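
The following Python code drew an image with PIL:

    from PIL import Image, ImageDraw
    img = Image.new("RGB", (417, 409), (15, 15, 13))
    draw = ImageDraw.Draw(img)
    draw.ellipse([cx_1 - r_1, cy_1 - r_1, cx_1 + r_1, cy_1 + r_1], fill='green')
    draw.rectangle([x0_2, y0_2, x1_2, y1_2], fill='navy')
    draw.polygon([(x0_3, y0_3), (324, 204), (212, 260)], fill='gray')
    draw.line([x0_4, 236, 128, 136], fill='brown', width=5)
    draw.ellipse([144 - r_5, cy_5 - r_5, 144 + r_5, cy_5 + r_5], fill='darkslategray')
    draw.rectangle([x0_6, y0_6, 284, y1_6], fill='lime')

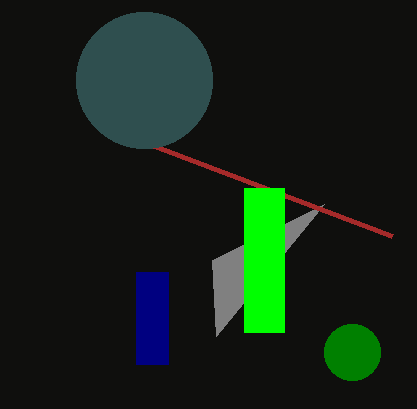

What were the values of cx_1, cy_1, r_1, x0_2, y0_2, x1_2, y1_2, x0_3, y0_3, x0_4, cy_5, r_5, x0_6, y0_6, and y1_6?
cx_1 = 352; cy_1 = 352; r_1 = 28; x0_2 = 136; y0_2 = 272; x1_2 = 168; y1_2 = 364; x0_3 = 216; y0_3 = 336; x0_4 = 392; cy_5 = 80; r_5 = 68; x0_6 = 244; y0_6 = 188; y1_6 = 332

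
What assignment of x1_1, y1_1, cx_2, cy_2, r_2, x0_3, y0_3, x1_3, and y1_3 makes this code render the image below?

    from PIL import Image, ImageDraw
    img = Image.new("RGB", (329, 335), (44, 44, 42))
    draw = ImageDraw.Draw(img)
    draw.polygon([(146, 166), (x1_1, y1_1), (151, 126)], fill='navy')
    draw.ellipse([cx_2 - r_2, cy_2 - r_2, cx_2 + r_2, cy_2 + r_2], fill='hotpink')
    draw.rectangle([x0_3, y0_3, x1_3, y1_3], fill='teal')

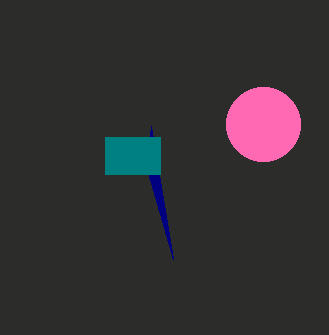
x1_1 = 173, y1_1 = 259, cx_2 = 263, cy_2 = 124, r_2 = 37, x0_3 = 105, y0_3 = 137, x1_3 = 160, y1_3 = 174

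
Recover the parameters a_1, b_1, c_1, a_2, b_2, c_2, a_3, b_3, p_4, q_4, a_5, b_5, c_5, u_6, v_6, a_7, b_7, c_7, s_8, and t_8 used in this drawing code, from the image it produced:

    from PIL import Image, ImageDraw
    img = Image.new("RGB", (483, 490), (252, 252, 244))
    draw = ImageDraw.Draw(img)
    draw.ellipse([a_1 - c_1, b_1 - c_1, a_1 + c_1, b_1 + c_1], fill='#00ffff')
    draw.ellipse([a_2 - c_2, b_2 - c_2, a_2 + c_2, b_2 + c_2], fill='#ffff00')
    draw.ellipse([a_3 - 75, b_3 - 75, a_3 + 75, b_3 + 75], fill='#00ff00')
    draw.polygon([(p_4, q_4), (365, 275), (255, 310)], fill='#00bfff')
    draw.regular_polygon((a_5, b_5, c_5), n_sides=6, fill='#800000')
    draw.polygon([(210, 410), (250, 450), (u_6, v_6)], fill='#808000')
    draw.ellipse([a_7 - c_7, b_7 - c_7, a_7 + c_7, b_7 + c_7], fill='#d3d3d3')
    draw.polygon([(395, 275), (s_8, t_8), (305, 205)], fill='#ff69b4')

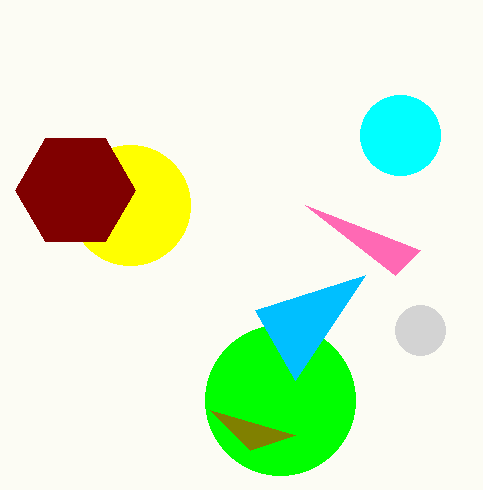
a_1 = 400, b_1 = 135, c_1 = 40, a_2 = 130, b_2 = 205, c_2 = 60, a_3 = 280, b_3 = 400, p_4 = 295, q_4 = 380, a_5 = 75, b_5 = 190, c_5 = 60, u_6 = 295, v_6 = 435, a_7 = 420, b_7 = 330, c_7 = 25, s_8 = 420, t_8 = 250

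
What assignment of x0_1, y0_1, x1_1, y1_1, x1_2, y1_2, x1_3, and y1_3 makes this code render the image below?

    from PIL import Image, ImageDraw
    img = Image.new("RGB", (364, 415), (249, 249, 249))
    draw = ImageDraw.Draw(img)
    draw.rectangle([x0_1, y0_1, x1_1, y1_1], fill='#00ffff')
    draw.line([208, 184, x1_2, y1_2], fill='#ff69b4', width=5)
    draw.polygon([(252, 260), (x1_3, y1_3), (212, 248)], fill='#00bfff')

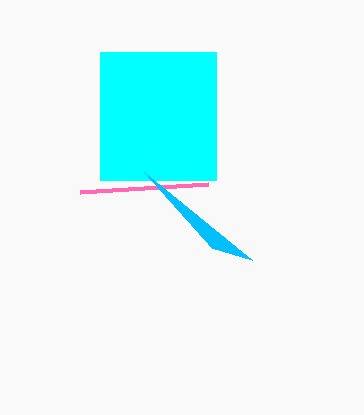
x0_1 = 100, y0_1 = 52, x1_1 = 216, y1_1 = 180, x1_2 = 80, y1_2 = 192, x1_3 = 144, y1_3 = 172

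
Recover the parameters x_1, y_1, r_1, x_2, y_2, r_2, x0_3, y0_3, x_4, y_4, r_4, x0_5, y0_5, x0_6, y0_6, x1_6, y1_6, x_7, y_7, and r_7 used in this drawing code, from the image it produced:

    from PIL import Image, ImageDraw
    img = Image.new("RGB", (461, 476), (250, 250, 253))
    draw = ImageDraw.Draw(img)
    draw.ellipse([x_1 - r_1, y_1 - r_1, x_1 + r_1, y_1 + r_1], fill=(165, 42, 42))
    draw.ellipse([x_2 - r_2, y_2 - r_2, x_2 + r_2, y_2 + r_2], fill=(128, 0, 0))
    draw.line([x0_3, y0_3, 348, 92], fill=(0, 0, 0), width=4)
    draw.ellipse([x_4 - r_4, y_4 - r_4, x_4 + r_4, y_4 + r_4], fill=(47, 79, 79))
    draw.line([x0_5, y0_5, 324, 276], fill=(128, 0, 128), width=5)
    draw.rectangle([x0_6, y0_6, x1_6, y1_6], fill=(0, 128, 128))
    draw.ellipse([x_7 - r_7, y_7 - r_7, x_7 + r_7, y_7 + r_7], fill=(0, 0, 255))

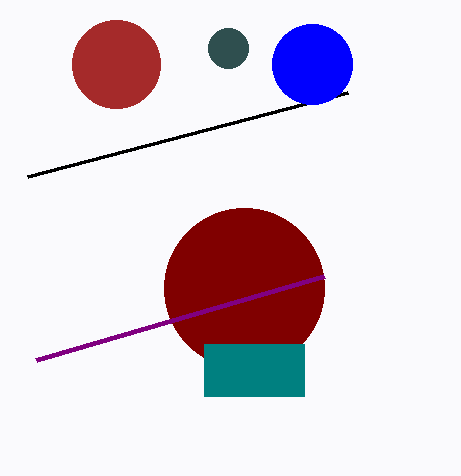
x_1 = 116, y_1 = 64, r_1 = 44, x_2 = 244, y_2 = 288, r_2 = 80, x0_3 = 28, y0_3 = 176, x_4 = 228, y_4 = 48, r_4 = 20, x0_5 = 36, y0_5 = 360, x0_6 = 204, y0_6 = 344, x1_6 = 304, y1_6 = 396, x_7 = 312, y_7 = 64, r_7 = 40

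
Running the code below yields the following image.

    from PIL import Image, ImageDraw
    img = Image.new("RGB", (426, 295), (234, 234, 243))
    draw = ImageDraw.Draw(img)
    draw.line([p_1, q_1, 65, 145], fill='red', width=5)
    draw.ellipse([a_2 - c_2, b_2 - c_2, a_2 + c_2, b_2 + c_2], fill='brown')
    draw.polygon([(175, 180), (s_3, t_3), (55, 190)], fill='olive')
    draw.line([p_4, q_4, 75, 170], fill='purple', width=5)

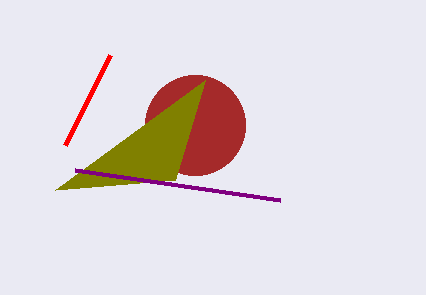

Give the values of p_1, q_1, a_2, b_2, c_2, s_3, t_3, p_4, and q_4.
p_1 = 110, q_1 = 55, a_2 = 195, b_2 = 125, c_2 = 50, s_3 = 205, t_3 = 80, p_4 = 280, q_4 = 200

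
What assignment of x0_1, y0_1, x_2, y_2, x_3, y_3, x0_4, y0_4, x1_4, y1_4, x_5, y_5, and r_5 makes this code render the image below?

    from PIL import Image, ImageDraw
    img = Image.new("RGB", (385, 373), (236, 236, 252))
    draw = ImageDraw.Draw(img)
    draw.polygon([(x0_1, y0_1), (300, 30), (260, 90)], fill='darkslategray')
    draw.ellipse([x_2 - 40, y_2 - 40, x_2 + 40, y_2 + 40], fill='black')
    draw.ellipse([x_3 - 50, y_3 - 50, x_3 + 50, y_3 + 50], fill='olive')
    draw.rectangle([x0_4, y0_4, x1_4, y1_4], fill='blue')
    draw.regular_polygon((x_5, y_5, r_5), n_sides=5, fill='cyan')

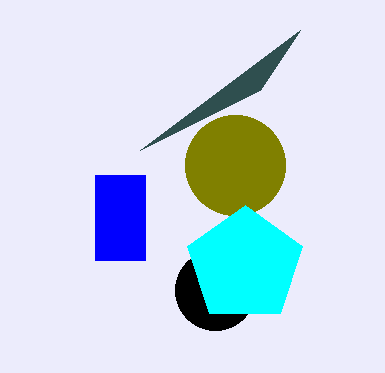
x0_1 = 140
y0_1 = 150
x_2 = 215
y_2 = 290
x_3 = 235
y_3 = 165
x0_4 = 95
y0_4 = 175
x1_4 = 145
y1_4 = 260
x_5 = 245
y_5 = 265
r_5 = 60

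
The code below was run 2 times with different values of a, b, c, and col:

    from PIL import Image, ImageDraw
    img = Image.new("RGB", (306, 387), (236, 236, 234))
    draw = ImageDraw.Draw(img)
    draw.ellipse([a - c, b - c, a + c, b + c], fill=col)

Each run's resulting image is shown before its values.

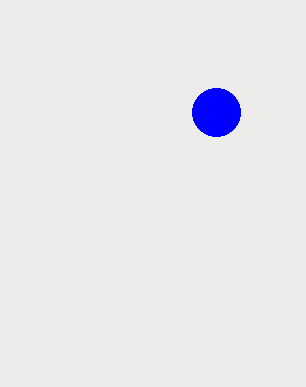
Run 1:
a = 216; b = 112; c = 24; col = 'blue'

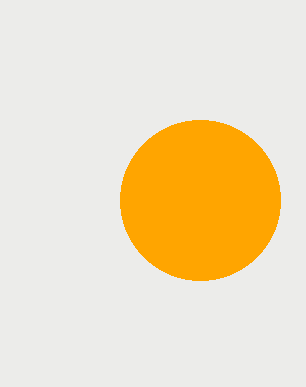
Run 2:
a = 200, b = 200, c = 80, col = 'orange'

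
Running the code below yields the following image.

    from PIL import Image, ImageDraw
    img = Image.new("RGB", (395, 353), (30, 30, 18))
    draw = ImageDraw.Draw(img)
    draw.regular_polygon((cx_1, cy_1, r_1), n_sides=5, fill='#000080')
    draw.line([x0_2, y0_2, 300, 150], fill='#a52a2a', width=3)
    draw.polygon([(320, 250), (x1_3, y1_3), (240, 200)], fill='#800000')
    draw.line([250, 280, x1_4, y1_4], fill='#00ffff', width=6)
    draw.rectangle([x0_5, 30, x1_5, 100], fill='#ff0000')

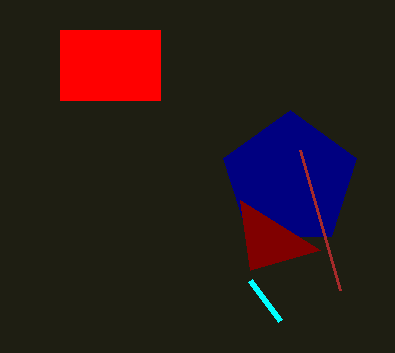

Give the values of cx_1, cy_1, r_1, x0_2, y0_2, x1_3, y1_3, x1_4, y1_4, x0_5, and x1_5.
cx_1 = 290; cy_1 = 180; r_1 = 70; x0_2 = 340; y0_2 = 290; x1_3 = 250; y1_3 = 270; x1_4 = 280; y1_4 = 320; x0_5 = 60; x1_5 = 160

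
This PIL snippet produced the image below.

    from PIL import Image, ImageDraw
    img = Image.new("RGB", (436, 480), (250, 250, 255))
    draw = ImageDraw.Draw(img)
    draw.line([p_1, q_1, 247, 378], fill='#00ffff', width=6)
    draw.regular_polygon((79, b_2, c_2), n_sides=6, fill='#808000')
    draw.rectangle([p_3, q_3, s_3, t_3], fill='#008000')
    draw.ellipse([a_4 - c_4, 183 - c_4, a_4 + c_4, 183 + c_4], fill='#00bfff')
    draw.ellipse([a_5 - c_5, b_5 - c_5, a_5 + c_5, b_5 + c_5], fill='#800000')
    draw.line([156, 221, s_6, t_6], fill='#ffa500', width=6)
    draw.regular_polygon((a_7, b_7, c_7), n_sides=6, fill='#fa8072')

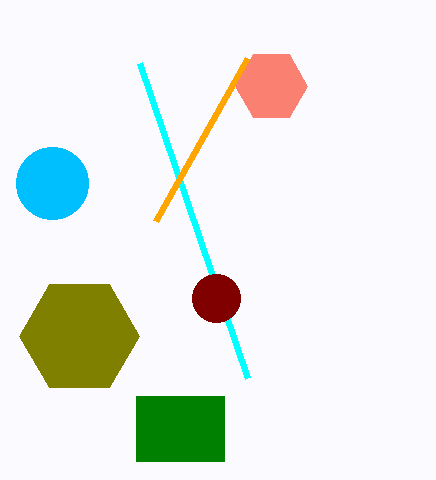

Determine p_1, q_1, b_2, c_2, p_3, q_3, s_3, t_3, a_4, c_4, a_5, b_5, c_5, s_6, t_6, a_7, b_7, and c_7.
p_1 = 139, q_1 = 63, b_2 = 336, c_2 = 60, p_3 = 136, q_3 = 396, s_3 = 224, t_3 = 461, a_4 = 52, c_4 = 36, a_5 = 216, b_5 = 298, c_5 = 24, s_6 = 248, t_6 = 58, a_7 = 271, b_7 = 86, c_7 = 36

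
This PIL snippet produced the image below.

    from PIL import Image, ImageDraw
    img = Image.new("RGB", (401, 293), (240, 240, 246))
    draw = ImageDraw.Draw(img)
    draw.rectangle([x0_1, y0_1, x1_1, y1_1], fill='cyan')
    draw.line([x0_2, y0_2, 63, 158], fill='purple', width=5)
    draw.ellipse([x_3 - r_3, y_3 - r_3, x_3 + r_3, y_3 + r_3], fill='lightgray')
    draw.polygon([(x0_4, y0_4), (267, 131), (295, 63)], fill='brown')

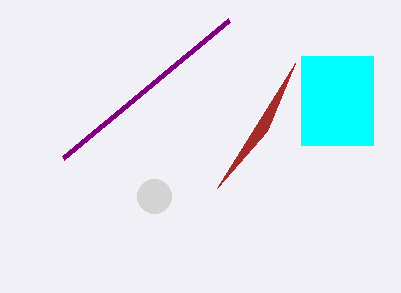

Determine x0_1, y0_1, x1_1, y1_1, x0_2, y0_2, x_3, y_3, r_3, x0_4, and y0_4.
x0_1 = 301; y0_1 = 56; x1_1 = 373; y1_1 = 145; x0_2 = 229; y0_2 = 20; x_3 = 154; y_3 = 196; r_3 = 17; x0_4 = 217; y0_4 = 188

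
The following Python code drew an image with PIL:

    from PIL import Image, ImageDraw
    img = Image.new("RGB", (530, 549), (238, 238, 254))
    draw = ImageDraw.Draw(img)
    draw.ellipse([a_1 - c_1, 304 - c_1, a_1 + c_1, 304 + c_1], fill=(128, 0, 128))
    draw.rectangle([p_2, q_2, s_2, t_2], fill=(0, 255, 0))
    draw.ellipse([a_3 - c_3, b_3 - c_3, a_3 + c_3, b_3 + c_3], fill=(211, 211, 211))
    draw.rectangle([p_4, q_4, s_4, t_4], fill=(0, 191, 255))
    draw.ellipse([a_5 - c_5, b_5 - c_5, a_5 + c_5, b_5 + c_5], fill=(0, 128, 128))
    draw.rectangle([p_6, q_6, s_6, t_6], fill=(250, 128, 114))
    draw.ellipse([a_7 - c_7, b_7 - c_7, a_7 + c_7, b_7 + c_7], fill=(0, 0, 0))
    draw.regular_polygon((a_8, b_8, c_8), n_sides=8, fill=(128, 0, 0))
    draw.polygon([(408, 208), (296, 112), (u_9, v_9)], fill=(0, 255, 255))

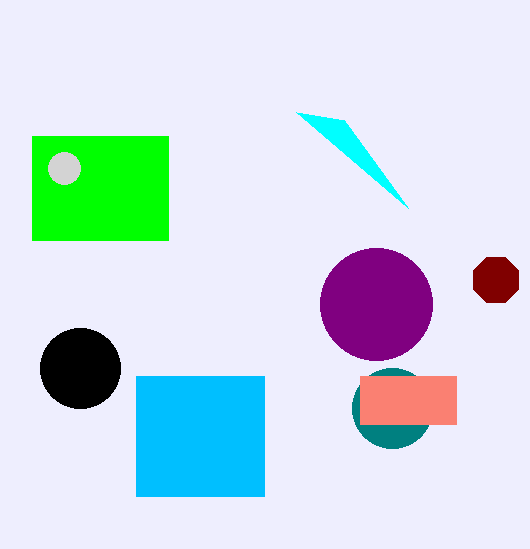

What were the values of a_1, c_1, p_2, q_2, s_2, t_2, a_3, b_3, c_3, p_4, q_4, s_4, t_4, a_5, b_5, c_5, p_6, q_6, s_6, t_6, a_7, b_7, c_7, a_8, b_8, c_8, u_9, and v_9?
a_1 = 376, c_1 = 56, p_2 = 32, q_2 = 136, s_2 = 168, t_2 = 240, a_3 = 64, b_3 = 168, c_3 = 16, p_4 = 136, q_4 = 376, s_4 = 264, t_4 = 496, a_5 = 392, b_5 = 408, c_5 = 40, p_6 = 360, q_6 = 376, s_6 = 456, t_6 = 424, a_7 = 80, b_7 = 368, c_7 = 40, a_8 = 496, b_8 = 280, c_8 = 24, u_9 = 344, v_9 = 120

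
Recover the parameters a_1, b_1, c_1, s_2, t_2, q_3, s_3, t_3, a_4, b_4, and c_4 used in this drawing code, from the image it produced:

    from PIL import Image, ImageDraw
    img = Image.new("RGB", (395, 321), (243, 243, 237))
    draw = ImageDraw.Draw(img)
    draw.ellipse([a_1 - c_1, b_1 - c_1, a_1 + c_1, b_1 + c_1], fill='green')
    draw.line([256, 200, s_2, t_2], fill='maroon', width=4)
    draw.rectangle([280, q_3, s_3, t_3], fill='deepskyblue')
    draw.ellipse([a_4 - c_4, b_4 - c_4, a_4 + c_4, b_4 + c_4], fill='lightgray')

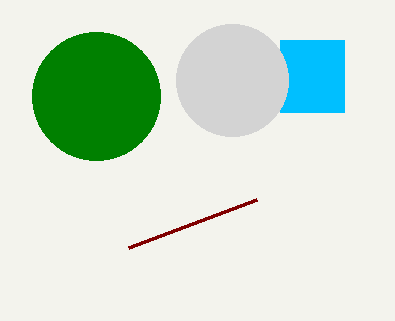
a_1 = 96
b_1 = 96
c_1 = 64
s_2 = 128
t_2 = 248
q_3 = 40
s_3 = 344
t_3 = 112
a_4 = 232
b_4 = 80
c_4 = 56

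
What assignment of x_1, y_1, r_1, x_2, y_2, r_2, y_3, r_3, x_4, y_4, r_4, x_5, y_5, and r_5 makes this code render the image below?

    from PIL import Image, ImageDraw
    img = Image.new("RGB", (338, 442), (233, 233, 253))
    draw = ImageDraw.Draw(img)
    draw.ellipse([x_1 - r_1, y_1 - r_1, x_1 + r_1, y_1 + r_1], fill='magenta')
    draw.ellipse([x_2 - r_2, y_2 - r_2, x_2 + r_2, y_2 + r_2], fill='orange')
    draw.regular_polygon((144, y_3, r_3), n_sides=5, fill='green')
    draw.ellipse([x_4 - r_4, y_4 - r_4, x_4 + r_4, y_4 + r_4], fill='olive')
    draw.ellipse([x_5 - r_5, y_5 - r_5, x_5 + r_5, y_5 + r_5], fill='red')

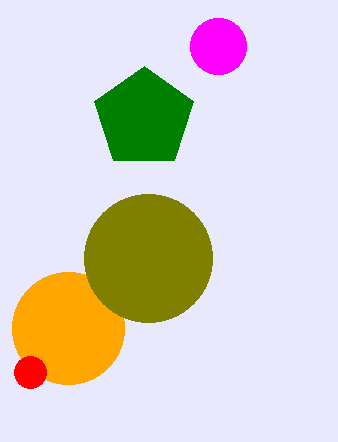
x_1 = 218, y_1 = 46, r_1 = 28, x_2 = 68, y_2 = 328, r_2 = 56, y_3 = 118, r_3 = 52, x_4 = 148, y_4 = 258, r_4 = 64, x_5 = 30, y_5 = 372, r_5 = 16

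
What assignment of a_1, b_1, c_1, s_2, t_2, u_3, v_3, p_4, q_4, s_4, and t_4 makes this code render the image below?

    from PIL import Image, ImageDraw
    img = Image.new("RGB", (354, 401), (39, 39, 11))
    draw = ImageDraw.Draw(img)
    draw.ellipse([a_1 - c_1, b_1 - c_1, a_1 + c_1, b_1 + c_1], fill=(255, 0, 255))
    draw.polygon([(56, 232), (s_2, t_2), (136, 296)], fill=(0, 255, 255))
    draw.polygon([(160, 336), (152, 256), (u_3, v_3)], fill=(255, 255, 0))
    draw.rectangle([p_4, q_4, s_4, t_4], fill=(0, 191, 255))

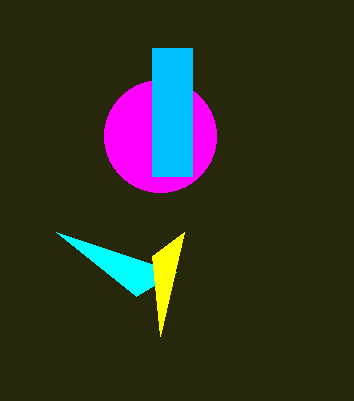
a_1 = 160; b_1 = 136; c_1 = 56; s_2 = 176; t_2 = 272; u_3 = 184; v_3 = 232; p_4 = 152; q_4 = 48; s_4 = 192; t_4 = 176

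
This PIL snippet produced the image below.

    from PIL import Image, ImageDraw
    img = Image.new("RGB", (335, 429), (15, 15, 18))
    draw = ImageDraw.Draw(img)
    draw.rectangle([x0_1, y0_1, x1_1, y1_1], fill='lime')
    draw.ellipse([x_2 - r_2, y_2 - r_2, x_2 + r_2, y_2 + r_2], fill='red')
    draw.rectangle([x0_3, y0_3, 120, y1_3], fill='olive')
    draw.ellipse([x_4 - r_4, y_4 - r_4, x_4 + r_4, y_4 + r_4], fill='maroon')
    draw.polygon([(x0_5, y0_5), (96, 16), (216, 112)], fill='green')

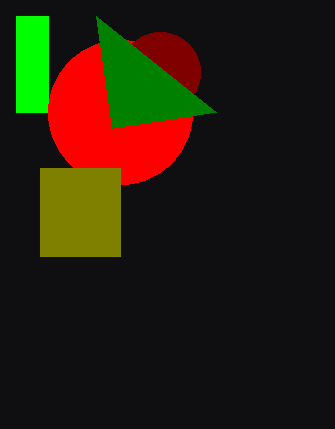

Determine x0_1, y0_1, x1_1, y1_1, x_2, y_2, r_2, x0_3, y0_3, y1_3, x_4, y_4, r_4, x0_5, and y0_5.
x0_1 = 16
y0_1 = 16
x1_1 = 48
y1_1 = 112
x_2 = 120
y_2 = 112
r_2 = 72
x0_3 = 40
y0_3 = 168
y1_3 = 256
x_4 = 160
y_4 = 72
r_4 = 40
x0_5 = 112
y0_5 = 128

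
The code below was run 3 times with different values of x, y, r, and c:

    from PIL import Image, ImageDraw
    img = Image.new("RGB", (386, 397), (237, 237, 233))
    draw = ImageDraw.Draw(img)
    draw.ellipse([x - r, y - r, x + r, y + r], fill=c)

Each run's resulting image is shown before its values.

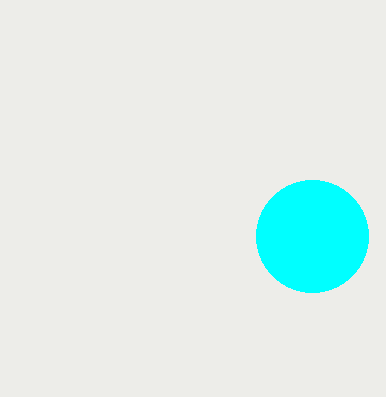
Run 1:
x = 312
y = 236
r = 56
c = 'cyan'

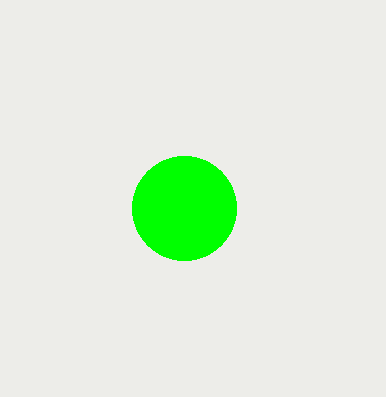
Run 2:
x = 184; y = 208; r = 52; c = 'lime'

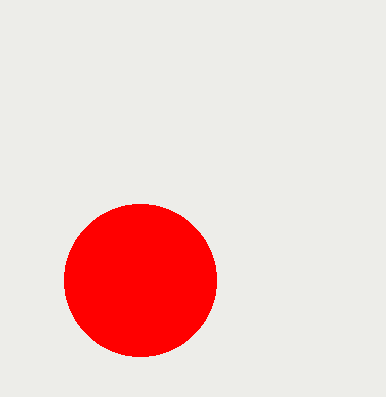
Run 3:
x = 140, y = 280, r = 76, c = 'red'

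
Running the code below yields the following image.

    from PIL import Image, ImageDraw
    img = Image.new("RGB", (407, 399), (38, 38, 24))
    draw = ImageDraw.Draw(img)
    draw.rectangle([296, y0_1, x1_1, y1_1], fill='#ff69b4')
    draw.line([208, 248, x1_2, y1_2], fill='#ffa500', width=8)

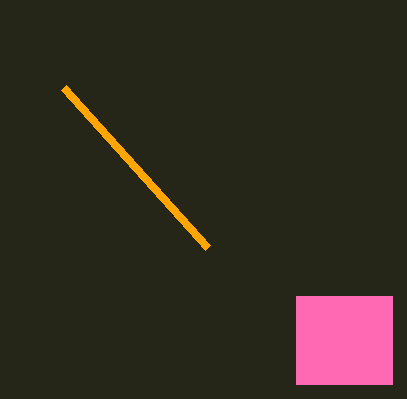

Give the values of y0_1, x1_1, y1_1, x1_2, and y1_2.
y0_1 = 296; x1_1 = 392; y1_1 = 384; x1_2 = 64; y1_2 = 88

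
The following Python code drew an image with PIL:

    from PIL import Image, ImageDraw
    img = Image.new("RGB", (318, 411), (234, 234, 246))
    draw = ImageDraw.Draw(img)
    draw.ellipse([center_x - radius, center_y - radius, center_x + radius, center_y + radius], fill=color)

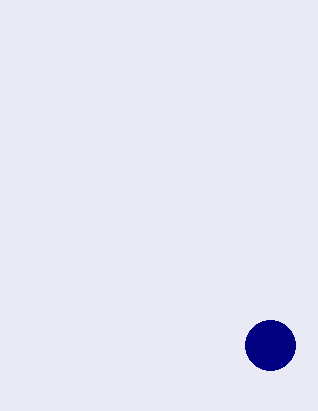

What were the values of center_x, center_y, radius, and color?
center_x = 270
center_y = 345
radius = 25
color = 'navy'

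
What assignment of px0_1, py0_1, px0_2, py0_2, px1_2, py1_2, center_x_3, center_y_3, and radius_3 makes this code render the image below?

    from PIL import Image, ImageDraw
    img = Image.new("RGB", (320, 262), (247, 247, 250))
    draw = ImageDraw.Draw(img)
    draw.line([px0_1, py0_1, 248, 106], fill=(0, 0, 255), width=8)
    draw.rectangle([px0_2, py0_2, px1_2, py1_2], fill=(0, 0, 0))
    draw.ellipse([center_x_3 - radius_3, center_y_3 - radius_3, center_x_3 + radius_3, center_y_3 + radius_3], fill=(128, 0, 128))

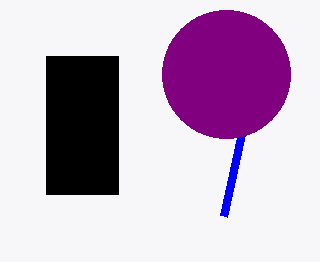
px0_1 = 224, py0_1 = 216, px0_2 = 46, py0_2 = 56, px1_2 = 118, py1_2 = 194, center_x_3 = 226, center_y_3 = 74, radius_3 = 64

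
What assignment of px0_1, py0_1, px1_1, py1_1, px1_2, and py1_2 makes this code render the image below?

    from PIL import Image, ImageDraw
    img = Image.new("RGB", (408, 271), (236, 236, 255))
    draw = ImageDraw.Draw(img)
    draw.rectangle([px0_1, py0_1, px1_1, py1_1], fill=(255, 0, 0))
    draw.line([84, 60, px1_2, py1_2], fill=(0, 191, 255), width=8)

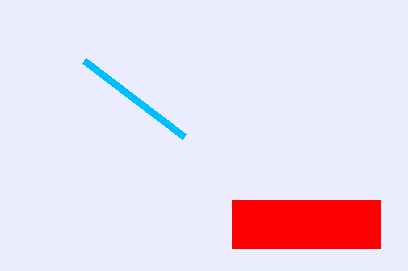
px0_1 = 232, py0_1 = 200, px1_1 = 380, py1_1 = 248, px1_2 = 184, py1_2 = 136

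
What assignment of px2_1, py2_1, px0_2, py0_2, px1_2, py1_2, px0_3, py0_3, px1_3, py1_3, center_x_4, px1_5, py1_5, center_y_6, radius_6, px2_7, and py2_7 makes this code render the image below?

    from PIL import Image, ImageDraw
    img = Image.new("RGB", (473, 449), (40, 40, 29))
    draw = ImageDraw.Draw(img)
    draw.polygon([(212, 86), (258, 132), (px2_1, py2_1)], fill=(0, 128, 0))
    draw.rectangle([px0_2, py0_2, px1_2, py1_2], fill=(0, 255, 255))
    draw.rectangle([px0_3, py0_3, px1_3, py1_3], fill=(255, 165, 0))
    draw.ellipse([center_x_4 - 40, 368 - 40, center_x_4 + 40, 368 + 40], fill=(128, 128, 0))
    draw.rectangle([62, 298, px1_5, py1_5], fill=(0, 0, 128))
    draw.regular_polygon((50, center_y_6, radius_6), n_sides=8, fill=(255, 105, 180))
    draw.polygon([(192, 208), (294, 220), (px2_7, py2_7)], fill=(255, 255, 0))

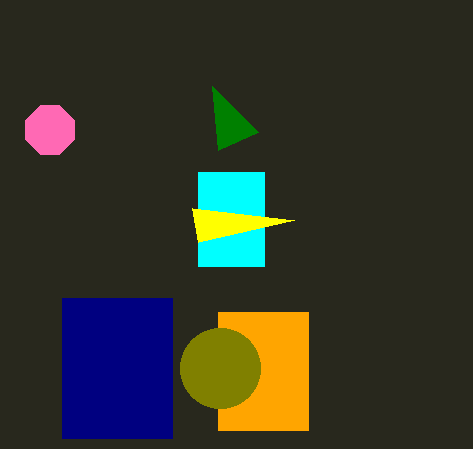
px2_1 = 218
py2_1 = 150
px0_2 = 198
py0_2 = 172
px1_2 = 264
py1_2 = 266
px0_3 = 218
py0_3 = 312
px1_3 = 308
py1_3 = 430
center_x_4 = 220
px1_5 = 172
py1_5 = 438
center_y_6 = 130
radius_6 = 26
px2_7 = 198
py2_7 = 242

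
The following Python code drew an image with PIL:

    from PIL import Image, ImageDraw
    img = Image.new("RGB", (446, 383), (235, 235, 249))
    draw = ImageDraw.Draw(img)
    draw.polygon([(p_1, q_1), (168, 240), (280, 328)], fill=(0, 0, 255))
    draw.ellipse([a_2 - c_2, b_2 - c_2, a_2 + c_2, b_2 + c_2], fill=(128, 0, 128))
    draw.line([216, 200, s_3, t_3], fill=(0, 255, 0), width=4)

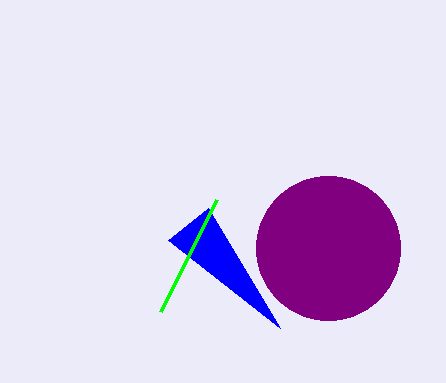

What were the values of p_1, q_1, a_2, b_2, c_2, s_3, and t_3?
p_1 = 208; q_1 = 208; a_2 = 328; b_2 = 248; c_2 = 72; s_3 = 160; t_3 = 312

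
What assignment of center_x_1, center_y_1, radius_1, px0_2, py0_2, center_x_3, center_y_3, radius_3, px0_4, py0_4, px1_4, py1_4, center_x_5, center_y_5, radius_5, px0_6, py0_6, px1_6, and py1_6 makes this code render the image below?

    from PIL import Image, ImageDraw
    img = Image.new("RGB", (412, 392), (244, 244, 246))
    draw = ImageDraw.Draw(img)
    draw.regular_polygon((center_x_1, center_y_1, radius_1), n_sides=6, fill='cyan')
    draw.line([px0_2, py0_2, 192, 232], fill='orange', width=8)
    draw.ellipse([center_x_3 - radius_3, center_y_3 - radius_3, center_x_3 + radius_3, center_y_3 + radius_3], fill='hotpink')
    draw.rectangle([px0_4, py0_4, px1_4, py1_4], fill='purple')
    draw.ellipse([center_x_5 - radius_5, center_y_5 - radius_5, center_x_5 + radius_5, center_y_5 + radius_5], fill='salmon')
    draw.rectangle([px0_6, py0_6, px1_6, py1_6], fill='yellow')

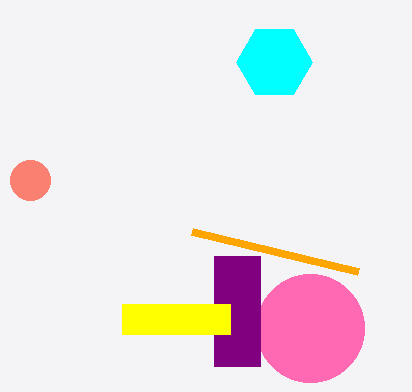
center_x_1 = 274, center_y_1 = 62, radius_1 = 38, px0_2 = 358, py0_2 = 272, center_x_3 = 310, center_y_3 = 328, radius_3 = 54, px0_4 = 214, py0_4 = 256, px1_4 = 260, py1_4 = 366, center_x_5 = 30, center_y_5 = 180, radius_5 = 20, px0_6 = 122, py0_6 = 304, px1_6 = 230, py1_6 = 334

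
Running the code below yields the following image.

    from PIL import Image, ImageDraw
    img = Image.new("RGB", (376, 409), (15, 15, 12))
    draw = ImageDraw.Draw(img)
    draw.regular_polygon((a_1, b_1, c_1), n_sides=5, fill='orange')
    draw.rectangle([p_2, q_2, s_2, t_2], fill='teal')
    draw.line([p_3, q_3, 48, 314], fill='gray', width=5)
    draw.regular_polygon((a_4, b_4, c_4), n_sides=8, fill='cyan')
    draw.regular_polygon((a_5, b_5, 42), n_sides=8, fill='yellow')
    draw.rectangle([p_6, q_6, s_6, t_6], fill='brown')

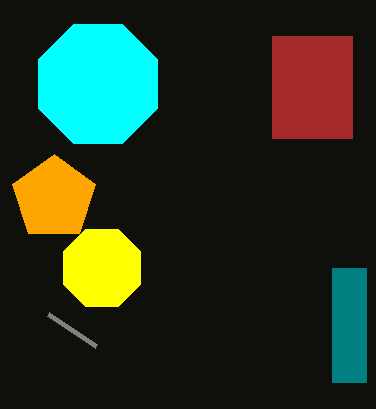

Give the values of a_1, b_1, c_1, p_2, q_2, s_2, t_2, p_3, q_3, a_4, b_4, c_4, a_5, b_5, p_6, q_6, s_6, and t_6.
a_1 = 54; b_1 = 198; c_1 = 44; p_2 = 332; q_2 = 268; s_2 = 366; t_2 = 382; p_3 = 96; q_3 = 346; a_4 = 98; b_4 = 84; c_4 = 64; a_5 = 102; b_5 = 268; p_6 = 272; q_6 = 36; s_6 = 352; t_6 = 138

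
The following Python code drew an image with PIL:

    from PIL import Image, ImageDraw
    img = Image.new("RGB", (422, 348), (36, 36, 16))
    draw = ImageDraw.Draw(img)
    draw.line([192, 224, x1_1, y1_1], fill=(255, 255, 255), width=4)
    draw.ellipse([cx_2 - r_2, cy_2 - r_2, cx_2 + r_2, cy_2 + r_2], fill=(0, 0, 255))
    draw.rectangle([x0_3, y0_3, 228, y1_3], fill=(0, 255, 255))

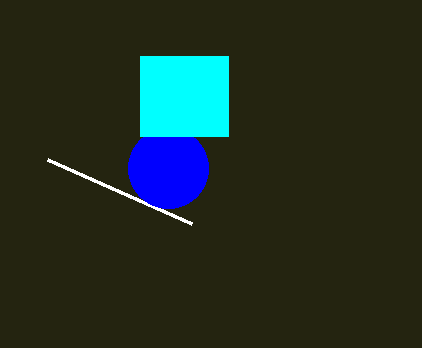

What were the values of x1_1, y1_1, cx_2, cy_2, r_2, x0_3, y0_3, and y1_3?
x1_1 = 48
y1_1 = 160
cx_2 = 168
cy_2 = 168
r_2 = 40
x0_3 = 140
y0_3 = 56
y1_3 = 136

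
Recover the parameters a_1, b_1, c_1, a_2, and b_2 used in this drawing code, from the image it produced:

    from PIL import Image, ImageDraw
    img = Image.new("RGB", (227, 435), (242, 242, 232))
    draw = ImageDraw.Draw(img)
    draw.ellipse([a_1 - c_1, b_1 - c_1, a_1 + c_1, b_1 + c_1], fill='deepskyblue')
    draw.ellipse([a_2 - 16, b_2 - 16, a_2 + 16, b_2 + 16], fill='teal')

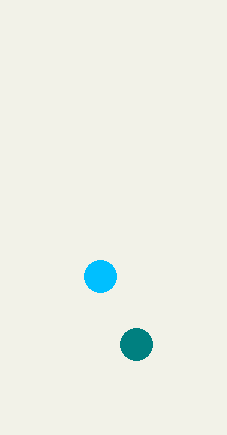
a_1 = 100, b_1 = 276, c_1 = 16, a_2 = 136, b_2 = 344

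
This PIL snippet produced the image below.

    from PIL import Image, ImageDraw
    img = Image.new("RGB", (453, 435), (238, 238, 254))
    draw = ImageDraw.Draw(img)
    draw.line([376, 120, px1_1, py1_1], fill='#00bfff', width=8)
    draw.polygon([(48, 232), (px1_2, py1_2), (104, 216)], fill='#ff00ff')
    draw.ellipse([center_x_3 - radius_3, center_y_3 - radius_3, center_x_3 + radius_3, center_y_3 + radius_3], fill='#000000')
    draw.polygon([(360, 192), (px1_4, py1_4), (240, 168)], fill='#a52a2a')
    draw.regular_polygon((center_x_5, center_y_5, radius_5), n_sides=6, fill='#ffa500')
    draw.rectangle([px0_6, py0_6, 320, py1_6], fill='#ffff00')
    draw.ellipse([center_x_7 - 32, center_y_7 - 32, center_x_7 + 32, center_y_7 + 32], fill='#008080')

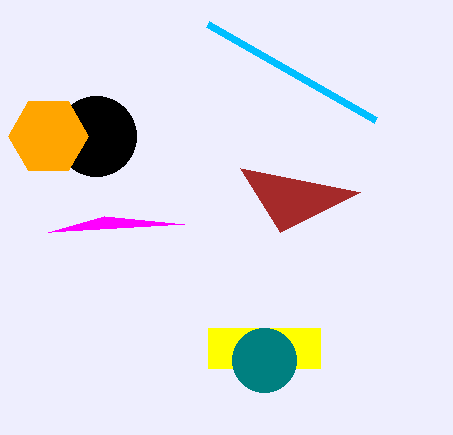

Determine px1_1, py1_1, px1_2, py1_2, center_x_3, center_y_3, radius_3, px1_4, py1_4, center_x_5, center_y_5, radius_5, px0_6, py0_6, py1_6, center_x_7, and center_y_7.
px1_1 = 208
py1_1 = 24
px1_2 = 184
py1_2 = 224
center_x_3 = 96
center_y_3 = 136
radius_3 = 40
px1_4 = 280
py1_4 = 232
center_x_5 = 48
center_y_5 = 136
radius_5 = 40
px0_6 = 208
py0_6 = 328
py1_6 = 368
center_x_7 = 264
center_y_7 = 360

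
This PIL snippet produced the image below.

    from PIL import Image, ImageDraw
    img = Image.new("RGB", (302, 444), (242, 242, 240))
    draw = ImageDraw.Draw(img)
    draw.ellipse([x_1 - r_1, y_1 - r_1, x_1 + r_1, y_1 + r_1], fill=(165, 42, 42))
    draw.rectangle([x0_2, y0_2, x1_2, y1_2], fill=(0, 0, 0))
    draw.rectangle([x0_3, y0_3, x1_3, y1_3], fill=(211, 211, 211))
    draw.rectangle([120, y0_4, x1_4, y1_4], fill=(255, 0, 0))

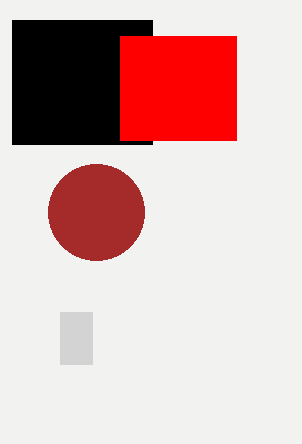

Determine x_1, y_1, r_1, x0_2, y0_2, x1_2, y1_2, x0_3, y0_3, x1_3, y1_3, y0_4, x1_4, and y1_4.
x_1 = 96, y_1 = 212, r_1 = 48, x0_2 = 12, y0_2 = 20, x1_2 = 152, y1_2 = 144, x0_3 = 60, y0_3 = 312, x1_3 = 92, y1_3 = 364, y0_4 = 36, x1_4 = 236, y1_4 = 140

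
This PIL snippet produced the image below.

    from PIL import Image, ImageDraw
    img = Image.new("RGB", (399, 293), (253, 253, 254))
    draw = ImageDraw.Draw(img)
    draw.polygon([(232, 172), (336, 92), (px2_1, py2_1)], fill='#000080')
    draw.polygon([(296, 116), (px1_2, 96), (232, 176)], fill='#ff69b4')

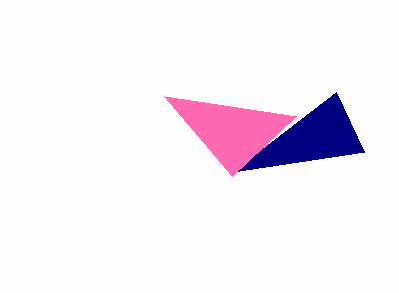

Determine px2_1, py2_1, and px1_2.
px2_1 = 364, py2_1 = 152, px1_2 = 164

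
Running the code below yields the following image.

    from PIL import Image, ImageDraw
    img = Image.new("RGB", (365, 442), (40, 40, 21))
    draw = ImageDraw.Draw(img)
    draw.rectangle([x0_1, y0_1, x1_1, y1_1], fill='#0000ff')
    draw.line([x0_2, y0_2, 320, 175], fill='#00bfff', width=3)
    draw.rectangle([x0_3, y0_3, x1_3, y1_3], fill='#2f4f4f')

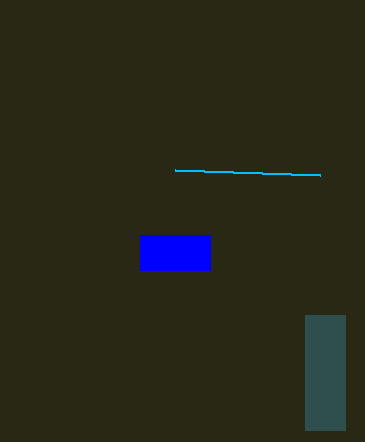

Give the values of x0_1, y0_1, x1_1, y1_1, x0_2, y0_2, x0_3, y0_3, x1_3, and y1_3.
x0_1 = 140
y0_1 = 235
x1_1 = 210
y1_1 = 270
x0_2 = 175
y0_2 = 170
x0_3 = 305
y0_3 = 315
x1_3 = 345
y1_3 = 430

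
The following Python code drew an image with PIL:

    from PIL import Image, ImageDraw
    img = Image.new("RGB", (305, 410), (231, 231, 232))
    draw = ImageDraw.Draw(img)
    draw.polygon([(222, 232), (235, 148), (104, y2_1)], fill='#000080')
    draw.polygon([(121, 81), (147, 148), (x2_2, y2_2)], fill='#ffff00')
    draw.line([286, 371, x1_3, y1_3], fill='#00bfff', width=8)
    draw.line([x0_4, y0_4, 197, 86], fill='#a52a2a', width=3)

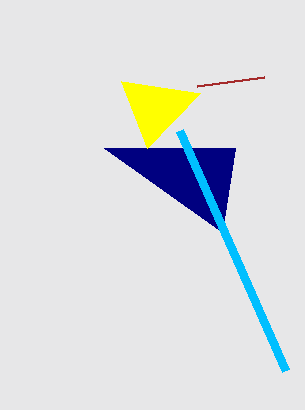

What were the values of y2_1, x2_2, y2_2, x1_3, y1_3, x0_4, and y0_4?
y2_1 = 148, x2_2 = 200, y2_2 = 93, x1_3 = 180, y1_3 = 131, x0_4 = 264, y0_4 = 77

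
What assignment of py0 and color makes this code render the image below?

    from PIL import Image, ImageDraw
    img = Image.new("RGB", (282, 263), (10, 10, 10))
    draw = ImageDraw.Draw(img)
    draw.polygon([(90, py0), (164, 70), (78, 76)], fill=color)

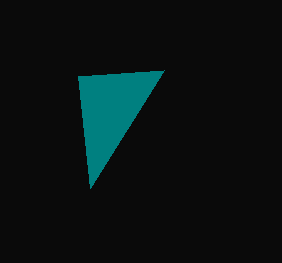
py0 = 188
color = 'teal'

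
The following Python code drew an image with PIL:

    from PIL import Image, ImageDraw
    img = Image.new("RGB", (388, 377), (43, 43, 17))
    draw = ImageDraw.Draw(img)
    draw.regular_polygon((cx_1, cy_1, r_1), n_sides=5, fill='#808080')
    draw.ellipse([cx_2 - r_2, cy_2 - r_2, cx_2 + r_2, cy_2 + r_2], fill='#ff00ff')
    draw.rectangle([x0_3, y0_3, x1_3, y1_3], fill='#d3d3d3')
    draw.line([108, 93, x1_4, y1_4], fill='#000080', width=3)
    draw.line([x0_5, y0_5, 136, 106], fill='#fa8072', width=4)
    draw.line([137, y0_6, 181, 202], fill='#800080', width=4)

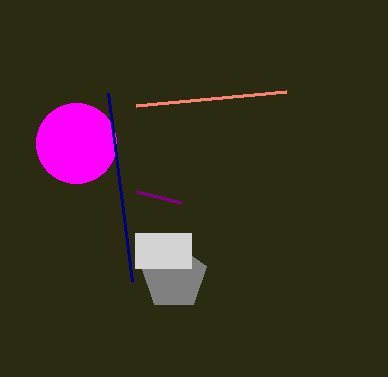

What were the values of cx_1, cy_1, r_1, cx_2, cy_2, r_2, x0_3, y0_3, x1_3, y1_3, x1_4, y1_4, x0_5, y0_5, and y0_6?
cx_1 = 174; cy_1 = 277; r_1 = 34; cx_2 = 76; cy_2 = 143; r_2 = 40; x0_3 = 135; y0_3 = 233; x1_3 = 191; y1_3 = 268; x1_4 = 132; y1_4 = 281; x0_5 = 286; y0_5 = 92; y0_6 = 191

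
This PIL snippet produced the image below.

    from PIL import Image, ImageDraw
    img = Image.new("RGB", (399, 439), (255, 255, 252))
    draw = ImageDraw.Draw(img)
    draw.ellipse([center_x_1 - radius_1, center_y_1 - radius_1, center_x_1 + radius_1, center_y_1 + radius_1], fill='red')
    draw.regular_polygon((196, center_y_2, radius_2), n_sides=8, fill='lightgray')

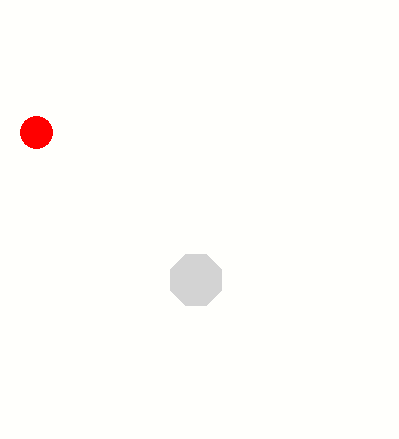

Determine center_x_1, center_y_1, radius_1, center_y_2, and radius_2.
center_x_1 = 36, center_y_1 = 132, radius_1 = 16, center_y_2 = 280, radius_2 = 28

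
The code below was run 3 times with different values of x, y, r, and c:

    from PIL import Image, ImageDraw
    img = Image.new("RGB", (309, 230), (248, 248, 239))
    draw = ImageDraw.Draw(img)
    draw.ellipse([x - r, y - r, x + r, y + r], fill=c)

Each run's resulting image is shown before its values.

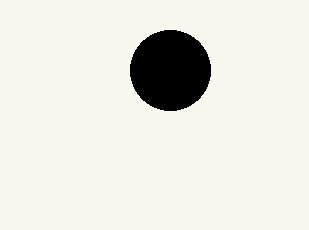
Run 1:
x = 170; y = 70; r = 40; c = 'black'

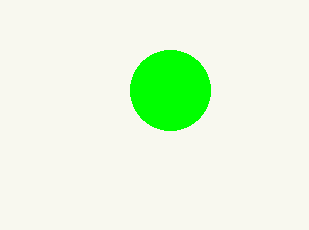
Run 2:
x = 170, y = 90, r = 40, c = 'lime'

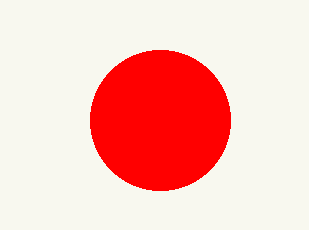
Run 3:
x = 160, y = 120, r = 70, c = 'red'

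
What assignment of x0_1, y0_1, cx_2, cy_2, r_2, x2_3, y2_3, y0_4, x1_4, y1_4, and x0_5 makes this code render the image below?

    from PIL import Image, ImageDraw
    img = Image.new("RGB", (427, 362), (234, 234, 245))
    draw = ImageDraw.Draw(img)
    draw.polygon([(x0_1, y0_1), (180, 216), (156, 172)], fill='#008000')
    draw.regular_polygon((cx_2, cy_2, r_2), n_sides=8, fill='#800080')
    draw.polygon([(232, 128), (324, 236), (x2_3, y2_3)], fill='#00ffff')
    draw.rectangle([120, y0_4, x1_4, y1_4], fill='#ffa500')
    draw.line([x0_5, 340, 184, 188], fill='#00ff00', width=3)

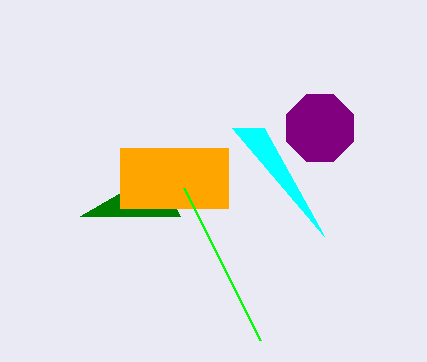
x0_1 = 80; y0_1 = 216; cx_2 = 320; cy_2 = 128; r_2 = 36; x2_3 = 264; y2_3 = 128; y0_4 = 148; x1_4 = 228; y1_4 = 208; x0_5 = 260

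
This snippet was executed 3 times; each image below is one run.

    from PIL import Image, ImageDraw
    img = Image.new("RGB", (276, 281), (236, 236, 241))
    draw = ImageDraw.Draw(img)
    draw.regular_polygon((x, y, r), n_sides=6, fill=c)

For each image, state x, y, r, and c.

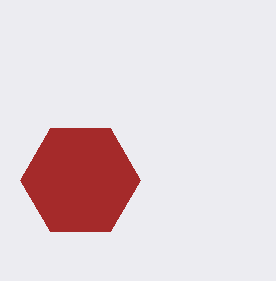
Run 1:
x = 80; y = 180; r = 60; c = 'brown'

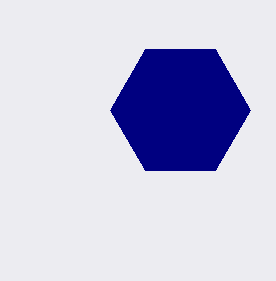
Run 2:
x = 180, y = 110, r = 70, c = 'navy'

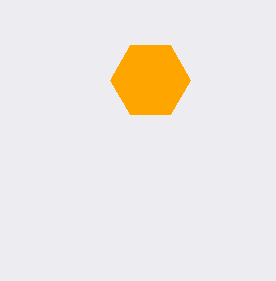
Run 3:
x = 150; y = 80; r = 40; c = 'orange'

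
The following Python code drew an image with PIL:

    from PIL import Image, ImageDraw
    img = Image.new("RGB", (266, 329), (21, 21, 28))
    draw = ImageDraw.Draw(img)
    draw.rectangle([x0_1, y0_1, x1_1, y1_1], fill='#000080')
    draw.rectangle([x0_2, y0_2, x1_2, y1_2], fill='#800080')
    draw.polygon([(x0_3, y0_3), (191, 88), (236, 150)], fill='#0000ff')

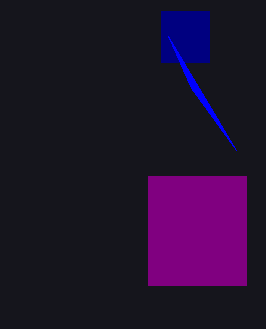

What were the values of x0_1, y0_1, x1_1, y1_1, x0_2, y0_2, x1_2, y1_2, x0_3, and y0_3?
x0_1 = 161, y0_1 = 11, x1_1 = 209, y1_1 = 62, x0_2 = 148, y0_2 = 176, x1_2 = 246, y1_2 = 285, x0_3 = 168, y0_3 = 36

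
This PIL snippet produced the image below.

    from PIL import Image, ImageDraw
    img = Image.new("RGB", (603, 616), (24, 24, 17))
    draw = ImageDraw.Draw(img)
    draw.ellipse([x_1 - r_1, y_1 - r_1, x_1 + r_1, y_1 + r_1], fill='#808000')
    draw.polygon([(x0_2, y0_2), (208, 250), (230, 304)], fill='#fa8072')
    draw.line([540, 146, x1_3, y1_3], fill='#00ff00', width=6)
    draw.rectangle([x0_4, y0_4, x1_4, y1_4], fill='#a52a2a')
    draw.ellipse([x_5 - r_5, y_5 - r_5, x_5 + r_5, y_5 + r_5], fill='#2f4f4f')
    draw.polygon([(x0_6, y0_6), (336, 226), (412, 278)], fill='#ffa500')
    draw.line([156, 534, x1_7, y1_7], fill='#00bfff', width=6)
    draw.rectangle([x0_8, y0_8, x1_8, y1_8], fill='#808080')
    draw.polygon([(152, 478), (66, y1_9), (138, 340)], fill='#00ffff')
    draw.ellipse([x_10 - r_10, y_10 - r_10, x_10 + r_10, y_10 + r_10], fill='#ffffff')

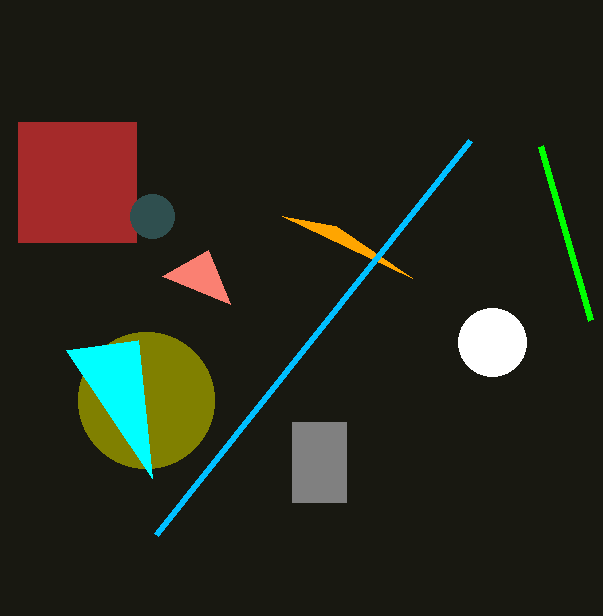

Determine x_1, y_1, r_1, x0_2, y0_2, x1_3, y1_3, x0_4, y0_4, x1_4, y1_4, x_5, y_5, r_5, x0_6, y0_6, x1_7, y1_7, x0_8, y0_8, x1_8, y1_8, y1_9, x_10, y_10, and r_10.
x_1 = 146; y_1 = 400; r_1 = 68; x0_2 = 162; y0_2 = 276; x1_3 = 590; y1_3 = 320; x0_4 = 18; y0_4 = 122; x1_4 = 136; y1_4 = 242; x_5 = 152; y_5 = 216; r_5 = 22; x0_6 = 282; y0_6 = 216; x1_7 = 470; y1_7 = 140; x0_8 = 292; y0_8 = 422; x1_8 = 346; y1_8 = 502; y1_9 = 350; x_10 = 492; y_10 = 342; r_10 = 34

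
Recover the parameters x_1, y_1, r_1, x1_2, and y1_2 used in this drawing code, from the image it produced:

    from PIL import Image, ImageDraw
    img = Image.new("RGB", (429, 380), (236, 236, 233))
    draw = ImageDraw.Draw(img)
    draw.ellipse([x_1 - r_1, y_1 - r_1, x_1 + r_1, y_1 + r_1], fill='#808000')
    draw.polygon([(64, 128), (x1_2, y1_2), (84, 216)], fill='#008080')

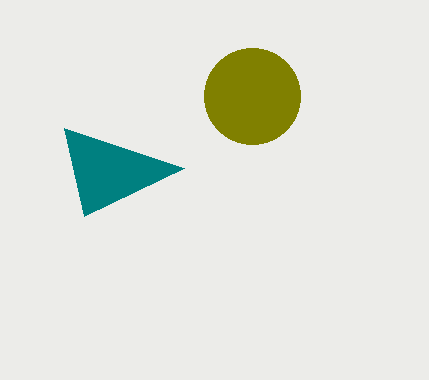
x_1 = 252, y_1 = 96, r_1 = 48, x1_2 = 184, y1_2 = 168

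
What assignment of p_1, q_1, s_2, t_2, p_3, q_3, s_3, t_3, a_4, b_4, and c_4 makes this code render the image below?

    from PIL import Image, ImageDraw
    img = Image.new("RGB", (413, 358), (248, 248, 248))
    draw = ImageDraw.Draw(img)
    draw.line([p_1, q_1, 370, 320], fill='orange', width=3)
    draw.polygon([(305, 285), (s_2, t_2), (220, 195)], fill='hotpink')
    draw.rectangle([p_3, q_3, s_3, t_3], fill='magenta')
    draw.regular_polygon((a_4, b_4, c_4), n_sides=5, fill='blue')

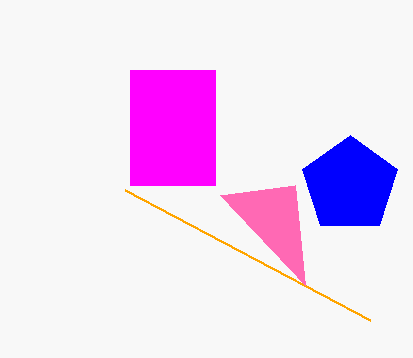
p_1 = 125, q_1 = 190, s_2 = 295, t_2 = 185, p_3 = 130, q_3 = 70, s_3 = 215, t_3 = 185, a_4 = 350, b_4 = 185, c_4 = 50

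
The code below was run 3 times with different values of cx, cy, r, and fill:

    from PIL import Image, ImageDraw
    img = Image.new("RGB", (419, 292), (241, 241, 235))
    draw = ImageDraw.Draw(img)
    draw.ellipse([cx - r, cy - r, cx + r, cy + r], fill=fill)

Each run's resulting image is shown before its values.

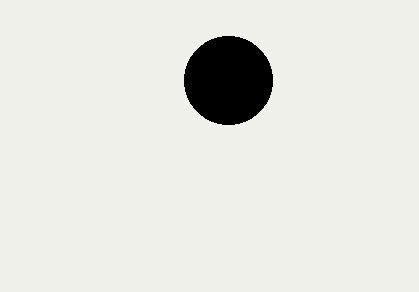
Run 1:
cx = 228, cy = 80, r = 44, fill = 'black'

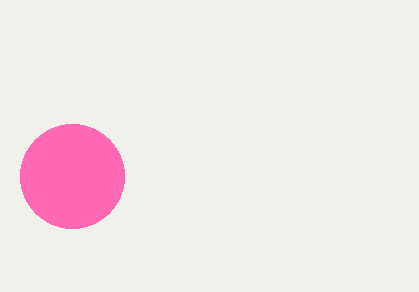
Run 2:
cx = 72, cy = 176, r = 52, fill = 'hotpink'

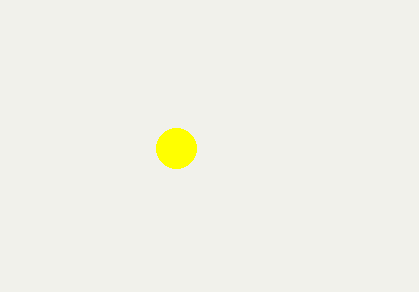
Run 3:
cx = 176; cy = 148; r = 20; fill = 'yellow'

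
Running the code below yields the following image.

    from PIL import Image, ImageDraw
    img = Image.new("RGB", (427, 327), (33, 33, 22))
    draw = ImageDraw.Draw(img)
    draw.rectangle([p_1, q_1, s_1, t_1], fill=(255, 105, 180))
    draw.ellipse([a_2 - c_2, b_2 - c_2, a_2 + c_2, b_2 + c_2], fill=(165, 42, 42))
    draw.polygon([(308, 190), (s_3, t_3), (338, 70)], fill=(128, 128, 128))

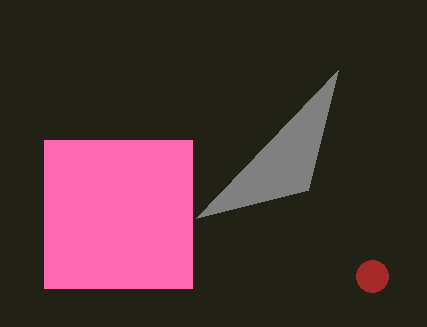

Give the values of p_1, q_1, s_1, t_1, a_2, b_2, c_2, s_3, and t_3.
p_1 = 44
q_1 = 140
s_1 = 192
t_1 = 288
a_2 = 372
b_2 = 276
c_2 = 16
s_3 = 196
t_3 = 218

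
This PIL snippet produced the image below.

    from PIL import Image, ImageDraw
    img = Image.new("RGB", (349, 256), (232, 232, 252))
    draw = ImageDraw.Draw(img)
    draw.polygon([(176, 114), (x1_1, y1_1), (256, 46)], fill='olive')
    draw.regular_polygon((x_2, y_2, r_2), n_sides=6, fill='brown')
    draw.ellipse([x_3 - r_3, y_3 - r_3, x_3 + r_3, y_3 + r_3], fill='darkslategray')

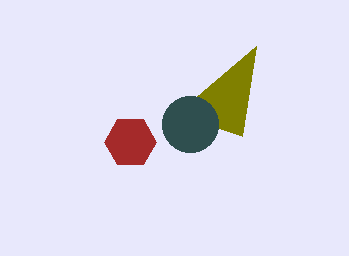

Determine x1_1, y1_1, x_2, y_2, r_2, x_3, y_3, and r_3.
x1_1 = 242, y1_1 = 136, x_2 = 130, y_2 = 142, r_2 = 26, x_3 = 190, y_3 = 124, r_3 = 28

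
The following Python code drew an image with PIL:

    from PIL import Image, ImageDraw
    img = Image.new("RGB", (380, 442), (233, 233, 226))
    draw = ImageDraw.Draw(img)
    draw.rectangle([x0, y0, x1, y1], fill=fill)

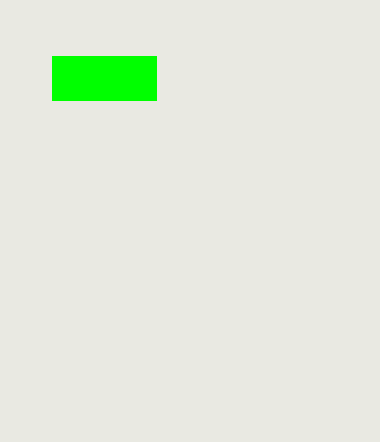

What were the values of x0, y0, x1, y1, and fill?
x0 = 52, y0 = 56, x1 = 156, y1 = 100, fill = 'lime'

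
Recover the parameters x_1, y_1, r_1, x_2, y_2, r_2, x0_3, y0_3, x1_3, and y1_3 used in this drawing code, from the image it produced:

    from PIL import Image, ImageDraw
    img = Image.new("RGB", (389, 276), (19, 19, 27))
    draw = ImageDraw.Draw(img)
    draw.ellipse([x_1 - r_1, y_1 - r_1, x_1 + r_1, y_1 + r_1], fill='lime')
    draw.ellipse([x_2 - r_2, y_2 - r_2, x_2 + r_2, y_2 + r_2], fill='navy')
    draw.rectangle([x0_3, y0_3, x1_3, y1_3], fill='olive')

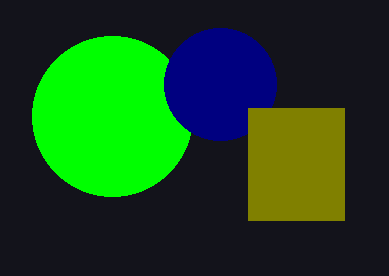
x_1 = 112
y_1 = 116
r_1 = 80
x_2 = 220
y_2 = 84
r_2 = 56
x0_3 = 248
y0_3 = 108
x1_3 = 344
y1_3 = 220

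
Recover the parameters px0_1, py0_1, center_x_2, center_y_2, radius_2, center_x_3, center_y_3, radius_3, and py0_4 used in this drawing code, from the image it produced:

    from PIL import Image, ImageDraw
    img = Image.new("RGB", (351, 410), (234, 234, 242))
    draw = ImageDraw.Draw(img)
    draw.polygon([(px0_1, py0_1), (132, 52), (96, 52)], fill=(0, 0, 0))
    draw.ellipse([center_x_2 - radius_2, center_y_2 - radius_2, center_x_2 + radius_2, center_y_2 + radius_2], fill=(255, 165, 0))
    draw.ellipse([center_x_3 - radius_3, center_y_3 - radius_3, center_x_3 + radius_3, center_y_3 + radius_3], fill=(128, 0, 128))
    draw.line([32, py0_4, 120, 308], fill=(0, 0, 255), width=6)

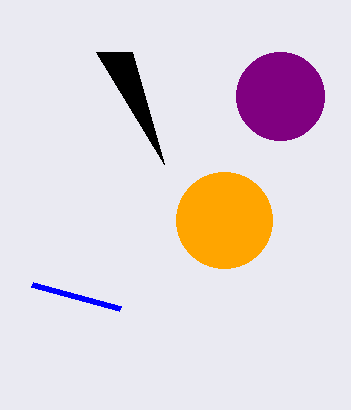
px0_1 = 164, py0_1 = 164, center_x_2 = 224, center_y_2 = 220, radius_2 = 48, center_x_3 = 280, center_y_3 = 96, radius_3 = 44, py0_4 = 284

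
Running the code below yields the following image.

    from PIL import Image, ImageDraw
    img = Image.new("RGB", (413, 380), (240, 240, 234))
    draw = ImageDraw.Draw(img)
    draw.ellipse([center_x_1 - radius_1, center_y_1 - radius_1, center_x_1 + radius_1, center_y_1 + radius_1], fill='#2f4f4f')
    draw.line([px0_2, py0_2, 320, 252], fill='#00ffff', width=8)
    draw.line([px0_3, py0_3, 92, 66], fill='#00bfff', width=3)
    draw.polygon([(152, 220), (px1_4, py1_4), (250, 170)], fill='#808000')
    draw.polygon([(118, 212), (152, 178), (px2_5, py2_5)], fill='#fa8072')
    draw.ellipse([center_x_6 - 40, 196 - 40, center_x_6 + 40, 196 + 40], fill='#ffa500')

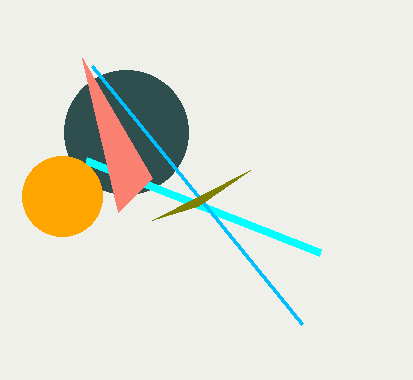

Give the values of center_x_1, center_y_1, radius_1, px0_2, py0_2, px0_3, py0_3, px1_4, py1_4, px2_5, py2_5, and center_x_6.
center_x_1 = 126; center_y_1 = 132; radius_1 = 62; px0_2 = 86; py0_2 = 160; px0_3 = 302; py0_3 = 324; px1_4 = 198; py1_4 = 206; px2_5 = 82; py2_5 = 58; center_x_6 = 62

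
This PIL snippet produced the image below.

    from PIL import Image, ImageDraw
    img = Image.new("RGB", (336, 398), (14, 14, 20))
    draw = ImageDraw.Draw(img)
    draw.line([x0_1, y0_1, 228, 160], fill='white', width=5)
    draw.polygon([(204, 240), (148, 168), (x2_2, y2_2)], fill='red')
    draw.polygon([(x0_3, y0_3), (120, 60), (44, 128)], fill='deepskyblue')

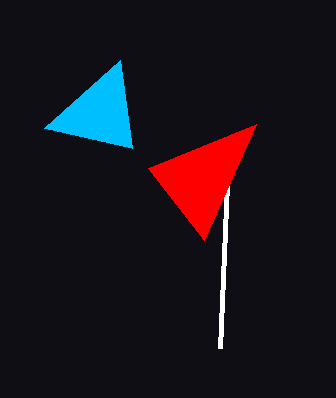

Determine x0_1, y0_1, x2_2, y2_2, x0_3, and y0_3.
x0_1 = 220
y0_1 = 348
x2_2 = 256
y2_2 = 124
x0_3 = 132
y0_3 = 148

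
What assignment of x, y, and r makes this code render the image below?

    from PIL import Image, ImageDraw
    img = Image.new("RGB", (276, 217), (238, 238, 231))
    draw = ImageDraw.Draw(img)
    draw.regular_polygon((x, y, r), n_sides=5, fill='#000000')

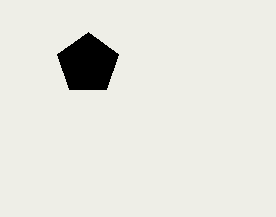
x = 88, y = 64, r = 32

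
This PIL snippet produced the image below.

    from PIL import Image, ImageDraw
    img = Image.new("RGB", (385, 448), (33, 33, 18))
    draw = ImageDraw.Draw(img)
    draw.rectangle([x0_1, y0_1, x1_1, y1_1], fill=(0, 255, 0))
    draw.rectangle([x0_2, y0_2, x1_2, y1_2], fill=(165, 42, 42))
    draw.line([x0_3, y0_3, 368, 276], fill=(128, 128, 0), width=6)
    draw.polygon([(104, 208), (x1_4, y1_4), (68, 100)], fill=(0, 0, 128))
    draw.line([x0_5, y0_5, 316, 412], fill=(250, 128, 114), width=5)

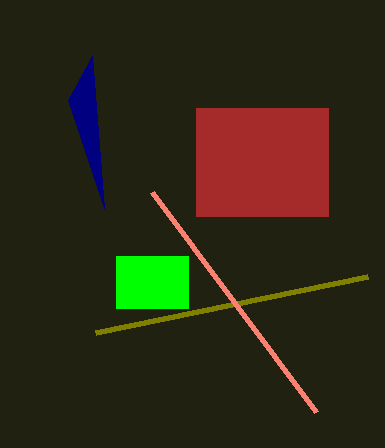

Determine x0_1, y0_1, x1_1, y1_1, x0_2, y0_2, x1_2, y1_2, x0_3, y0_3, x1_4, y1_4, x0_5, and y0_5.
x0_1 = 116
y0_1 = 256
x1_1 = 188
y1_1 = 308
x0_2 = 196
y0_2 = 108
x1_2 = 328
y1_2 = 216
x0_3 = 96
y0_3 = 332
x1_4 = 92
y1_4 = 56
x0_5 = 152
y0_5 = 192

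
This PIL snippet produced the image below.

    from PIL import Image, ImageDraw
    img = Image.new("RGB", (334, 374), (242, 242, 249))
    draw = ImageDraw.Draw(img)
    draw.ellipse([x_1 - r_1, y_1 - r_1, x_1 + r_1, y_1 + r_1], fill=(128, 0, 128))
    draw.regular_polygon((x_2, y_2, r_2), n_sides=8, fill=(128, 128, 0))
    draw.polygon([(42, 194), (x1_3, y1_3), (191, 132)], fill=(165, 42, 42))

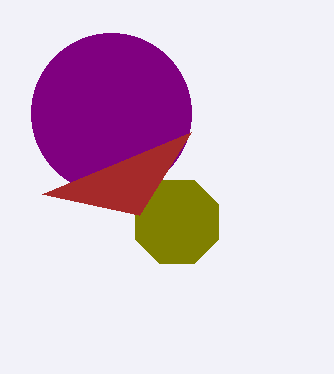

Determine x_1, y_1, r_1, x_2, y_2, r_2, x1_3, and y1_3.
x_1 = 111; y_1 = 113; r_1 = 80; x_2 = 177; y_2 = 222; r_2 = 45; x1_3 = 139; y1_3 = 215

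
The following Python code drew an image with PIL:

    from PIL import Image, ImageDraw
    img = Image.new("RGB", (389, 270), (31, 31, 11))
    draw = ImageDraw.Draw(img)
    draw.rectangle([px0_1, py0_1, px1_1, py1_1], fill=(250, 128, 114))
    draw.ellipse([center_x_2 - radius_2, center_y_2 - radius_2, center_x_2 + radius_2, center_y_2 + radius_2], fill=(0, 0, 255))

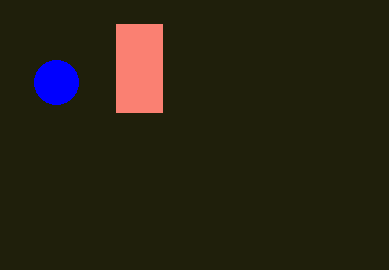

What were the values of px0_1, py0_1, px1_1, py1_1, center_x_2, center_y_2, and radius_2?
px0_1 = 116; py0_1 = 24; px1_1 = 162; py1_1 = 112; center_x_2 = 56; center_y_2 = 82; radius_2 = 22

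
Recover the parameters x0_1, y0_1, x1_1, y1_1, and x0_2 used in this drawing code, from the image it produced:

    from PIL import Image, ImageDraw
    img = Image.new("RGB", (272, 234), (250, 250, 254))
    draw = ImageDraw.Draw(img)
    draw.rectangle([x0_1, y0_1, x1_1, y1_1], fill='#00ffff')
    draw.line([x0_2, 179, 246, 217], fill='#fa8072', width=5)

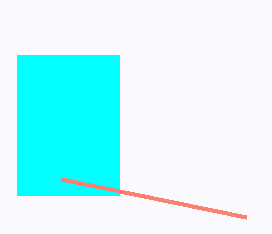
x0_1 = 17; y0_1 = 55; x1_1 = 119; y1_1 = 195; x0_2 = 61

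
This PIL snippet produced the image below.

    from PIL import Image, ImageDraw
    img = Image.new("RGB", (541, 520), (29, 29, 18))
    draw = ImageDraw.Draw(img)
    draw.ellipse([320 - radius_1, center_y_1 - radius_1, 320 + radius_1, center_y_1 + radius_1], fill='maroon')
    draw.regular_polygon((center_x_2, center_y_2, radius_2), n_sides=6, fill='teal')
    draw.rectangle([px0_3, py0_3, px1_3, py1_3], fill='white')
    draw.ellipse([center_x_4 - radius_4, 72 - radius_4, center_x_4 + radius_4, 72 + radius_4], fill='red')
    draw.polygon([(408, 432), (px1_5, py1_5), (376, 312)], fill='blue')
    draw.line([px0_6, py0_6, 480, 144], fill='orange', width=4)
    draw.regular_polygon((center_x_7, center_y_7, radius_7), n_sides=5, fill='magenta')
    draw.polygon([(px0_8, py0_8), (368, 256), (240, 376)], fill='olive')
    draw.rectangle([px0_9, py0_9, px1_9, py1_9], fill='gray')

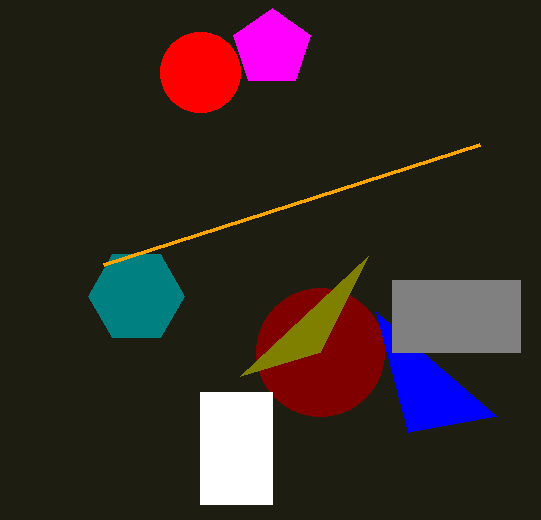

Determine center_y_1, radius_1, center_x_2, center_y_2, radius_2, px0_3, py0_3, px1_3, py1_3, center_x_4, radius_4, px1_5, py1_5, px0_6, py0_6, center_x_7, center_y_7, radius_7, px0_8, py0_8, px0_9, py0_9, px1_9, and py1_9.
center_y_1 = 352, radius_1 = 64, center_x_2 = 136, center_y_2 = 296, radius_2 = 48, px0_3 = 200, py0_3 = 392, px1_3 = 272, py1_3 = 504, center_x_4 = 200, radius_4 = 40, px1_5 = 496, py1_5 = 416, px0_6 = 104, py0_6 = 264, center_x_7 = 272, center_y_7 = 48, radius_7 = 40, px0_8 = 320, py0_8 = 352, px0_9 = 392, py0_9 = 280, px1_9 = 520, py1_9 = 352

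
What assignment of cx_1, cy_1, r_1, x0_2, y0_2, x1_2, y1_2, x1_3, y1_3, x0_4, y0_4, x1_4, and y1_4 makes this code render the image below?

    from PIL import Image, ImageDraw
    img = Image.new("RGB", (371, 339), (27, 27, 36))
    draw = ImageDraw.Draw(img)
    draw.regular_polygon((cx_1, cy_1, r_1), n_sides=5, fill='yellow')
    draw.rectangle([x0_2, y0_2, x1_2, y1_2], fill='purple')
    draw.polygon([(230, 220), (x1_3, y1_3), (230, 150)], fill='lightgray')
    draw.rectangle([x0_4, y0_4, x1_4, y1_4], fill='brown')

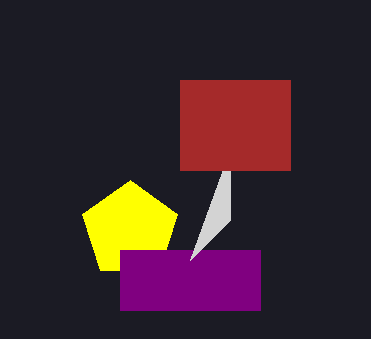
cx_1 = 130, cy_1 = 230, r_1 = 50, x0_2 = 120, y0_2 = 250, x1_2 = 260, y1_2 = 310, x1_3 = 190, y1_3 = 260, x0_4 = 180, y0_4 = 80, x1_4 = 290, y1_4 = 170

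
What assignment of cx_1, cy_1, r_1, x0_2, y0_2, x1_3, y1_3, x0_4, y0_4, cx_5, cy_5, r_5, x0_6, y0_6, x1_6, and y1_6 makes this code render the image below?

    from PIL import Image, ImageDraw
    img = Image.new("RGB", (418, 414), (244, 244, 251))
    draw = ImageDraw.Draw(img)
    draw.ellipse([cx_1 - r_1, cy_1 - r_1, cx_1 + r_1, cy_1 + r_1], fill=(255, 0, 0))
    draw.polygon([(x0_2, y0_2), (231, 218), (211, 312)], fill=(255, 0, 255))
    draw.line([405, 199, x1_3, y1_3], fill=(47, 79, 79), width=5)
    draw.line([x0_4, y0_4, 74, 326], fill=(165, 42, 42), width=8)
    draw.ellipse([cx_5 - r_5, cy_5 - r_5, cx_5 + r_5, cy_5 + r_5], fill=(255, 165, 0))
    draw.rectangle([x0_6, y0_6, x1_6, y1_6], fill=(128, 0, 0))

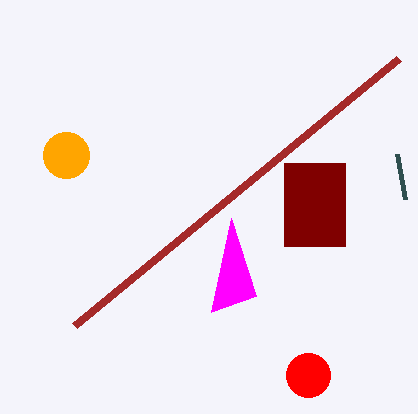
cx_1 = 308, cy_1 = 375, r_1 = 22, x0_2 = 256, y0_2 = 296, x1_3 = 397, y1_3 = 154, x0_4 = 398, y0_4 = 59, cx_5 = 66, cy_5 = 155, r_5 = 23, x0_6 = 284, y0_6 = 163, x1_6 = 345, y1_6 = 246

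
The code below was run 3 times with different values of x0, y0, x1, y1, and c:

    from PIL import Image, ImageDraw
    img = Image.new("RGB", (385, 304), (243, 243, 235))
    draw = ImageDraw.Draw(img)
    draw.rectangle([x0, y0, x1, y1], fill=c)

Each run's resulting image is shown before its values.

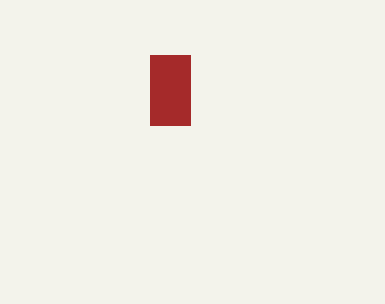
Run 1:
x0 = 150; y0 = 55; x1 = 190; y1 = 125; c = 'brown'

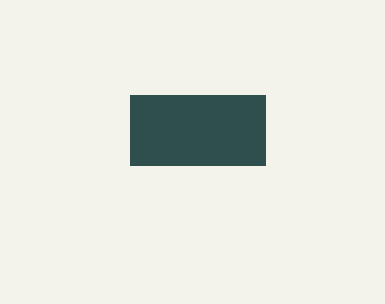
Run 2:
x0 = 130; y0 = 95; x1 = 265; y1 = 165; c = 'darkslategray'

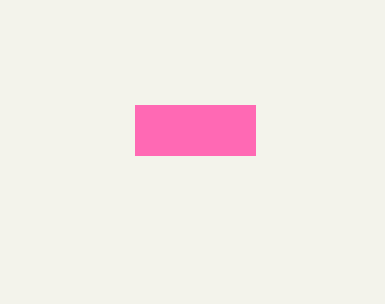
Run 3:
x0 = 135; y0 = 105; x1 = 255; y1 = 155; c = 'hotpink'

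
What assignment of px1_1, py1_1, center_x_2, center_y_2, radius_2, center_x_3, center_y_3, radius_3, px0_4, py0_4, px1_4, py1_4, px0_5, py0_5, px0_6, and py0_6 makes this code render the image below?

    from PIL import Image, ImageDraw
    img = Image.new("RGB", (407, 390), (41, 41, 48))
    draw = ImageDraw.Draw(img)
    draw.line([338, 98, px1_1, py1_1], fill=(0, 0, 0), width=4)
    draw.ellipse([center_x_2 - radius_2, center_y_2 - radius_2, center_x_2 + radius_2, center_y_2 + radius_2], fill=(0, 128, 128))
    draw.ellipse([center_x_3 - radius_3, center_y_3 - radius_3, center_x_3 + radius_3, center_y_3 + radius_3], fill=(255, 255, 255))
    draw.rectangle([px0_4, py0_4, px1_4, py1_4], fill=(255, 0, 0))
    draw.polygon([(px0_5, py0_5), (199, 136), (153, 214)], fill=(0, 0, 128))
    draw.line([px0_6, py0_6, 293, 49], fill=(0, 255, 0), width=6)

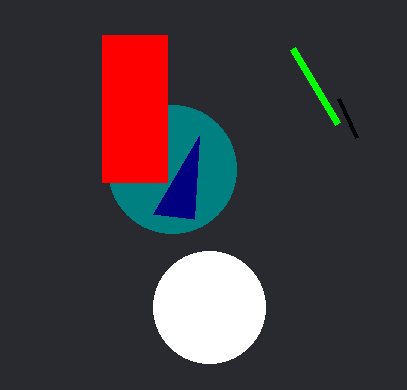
px1_1 = 356; py1_1 = 137; center_x_2 = 172; center_y_2 = 169; radius_2 = 64; center_x_3 = 209; center_y_3 = 307; radius_3 = 56; px0_4 = 102; py0_4 = 35; px1_4 = 167; py1_4 = 182; px0_5 = 194; py0_5 = 219; px0_6 = 338; py0_6 = 124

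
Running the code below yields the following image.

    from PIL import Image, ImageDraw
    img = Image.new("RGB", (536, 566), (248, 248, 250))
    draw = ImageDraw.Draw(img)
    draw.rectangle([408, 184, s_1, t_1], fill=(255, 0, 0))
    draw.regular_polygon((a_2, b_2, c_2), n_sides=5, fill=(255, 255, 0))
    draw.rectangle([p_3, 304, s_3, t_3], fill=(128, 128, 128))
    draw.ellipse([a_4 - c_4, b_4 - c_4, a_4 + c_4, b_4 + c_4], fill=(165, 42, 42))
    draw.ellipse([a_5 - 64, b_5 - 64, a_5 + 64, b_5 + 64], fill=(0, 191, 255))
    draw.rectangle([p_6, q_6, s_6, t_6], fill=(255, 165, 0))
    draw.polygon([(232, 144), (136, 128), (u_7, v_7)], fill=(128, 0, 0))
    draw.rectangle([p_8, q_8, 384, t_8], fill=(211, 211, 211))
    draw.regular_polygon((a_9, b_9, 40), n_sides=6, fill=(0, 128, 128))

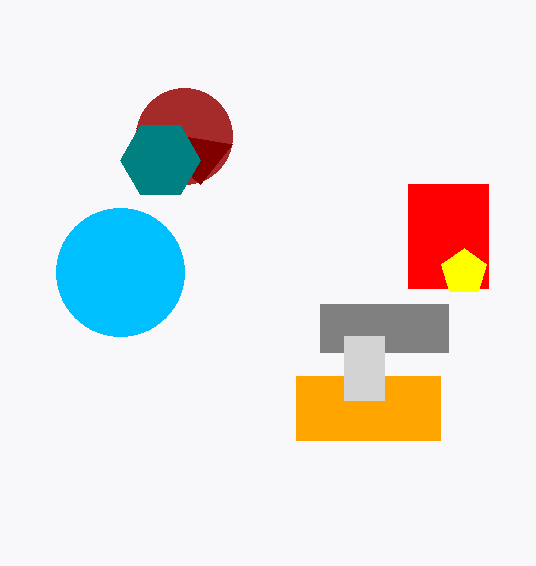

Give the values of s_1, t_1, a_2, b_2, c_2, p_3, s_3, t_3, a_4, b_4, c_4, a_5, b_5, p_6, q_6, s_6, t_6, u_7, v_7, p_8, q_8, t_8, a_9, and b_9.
s_1 = 488; t_1 = 288; a_2 = 464; b_2 = 272; c_2 = 24; p_3 = 320; s_3 = 448; t_3 = 352; a_4 = 184; b_4 = 136; c_4 = 48; a_5 = 120; b_5 = 272; p_6 = 296; q_6 = 376; s_6 = 440; t_6 = 440; u_7 = 200; v_7 = 184; p_8 = 344; q_8 = 336; t_8 = 400; a_9 = 160; b_9 = 160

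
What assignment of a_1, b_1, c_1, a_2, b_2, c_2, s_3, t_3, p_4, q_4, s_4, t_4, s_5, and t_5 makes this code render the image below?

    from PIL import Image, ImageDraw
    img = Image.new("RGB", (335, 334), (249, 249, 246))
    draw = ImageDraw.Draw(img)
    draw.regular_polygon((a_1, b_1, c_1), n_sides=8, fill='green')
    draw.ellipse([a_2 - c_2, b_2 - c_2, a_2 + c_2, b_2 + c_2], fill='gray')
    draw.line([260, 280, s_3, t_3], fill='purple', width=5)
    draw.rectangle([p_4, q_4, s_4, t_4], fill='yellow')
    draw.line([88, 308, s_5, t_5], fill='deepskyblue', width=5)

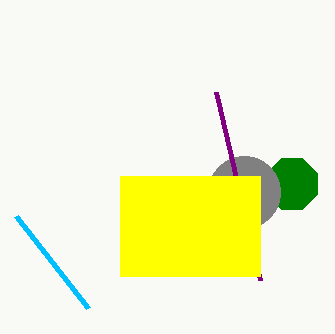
a_1 = 292, b_1 = 184, c_1 = 28, a_2 = 244, b_2 = 192, c_2 = 36, s_3 = 216, t_3 = 92, p_4 = 120, q_4 = 176, s_4 = 260, t_4 = 276, s_5 = 16, t_5 = 216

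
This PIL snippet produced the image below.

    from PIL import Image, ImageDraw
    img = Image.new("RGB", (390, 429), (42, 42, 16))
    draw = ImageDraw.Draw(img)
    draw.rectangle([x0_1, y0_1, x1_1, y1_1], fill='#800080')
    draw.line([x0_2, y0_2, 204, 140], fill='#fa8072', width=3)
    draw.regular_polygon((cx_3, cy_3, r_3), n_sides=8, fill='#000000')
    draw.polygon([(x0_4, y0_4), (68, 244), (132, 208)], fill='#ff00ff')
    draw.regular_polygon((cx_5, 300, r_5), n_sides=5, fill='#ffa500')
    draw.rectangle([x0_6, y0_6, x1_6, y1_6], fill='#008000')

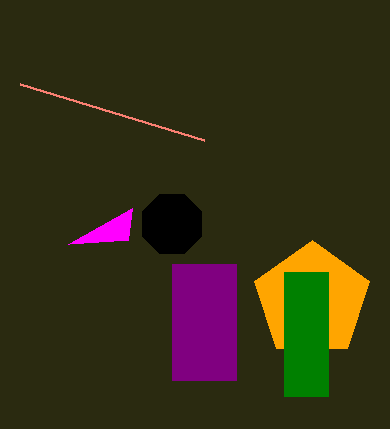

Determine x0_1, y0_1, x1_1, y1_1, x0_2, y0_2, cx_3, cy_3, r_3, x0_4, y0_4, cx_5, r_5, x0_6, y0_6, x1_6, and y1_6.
x0_1 = 172, y0_1 = 264, x1_1 = 236, y1_1 = 380, x0_2 = 20, y0_2 = 84, cx_3 = 172, cy_3 = 224, r_3 = 32, x0_4 = 128, y0_4 = 240, cx_5 = 312, r_5 = 60, x0_6 = 284, y0_6 = 272, x1_6 = 328, y1_6 = 396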